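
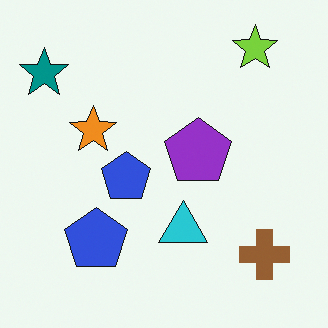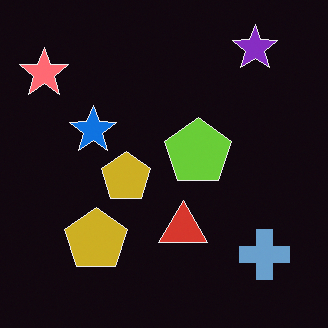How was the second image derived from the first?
It was color-inverted (negative).

The light background has become dark and every shape's color is its complement — a photographic negative.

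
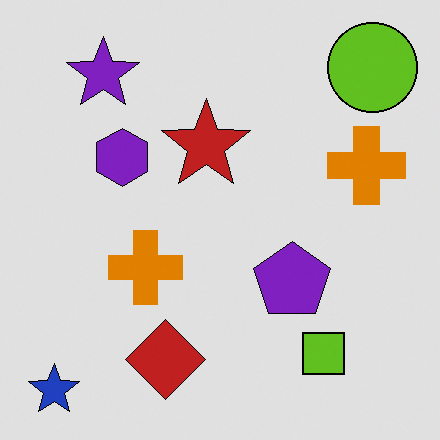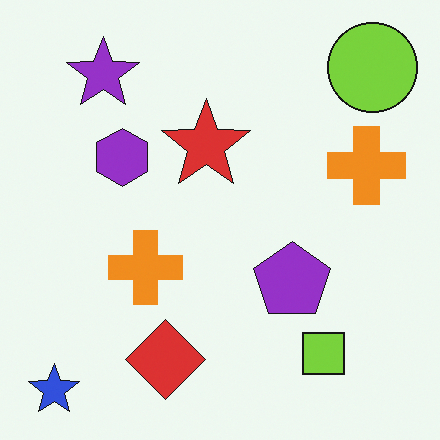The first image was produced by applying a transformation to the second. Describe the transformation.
The first image is the second posterized to a reduced palette.

Each flat color has snapped to a coarser quantized level — most visibly, the near-white background has dropped to a flat grey.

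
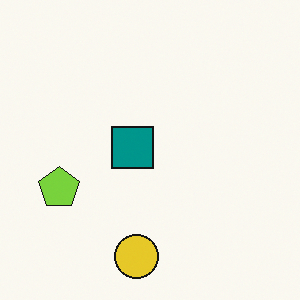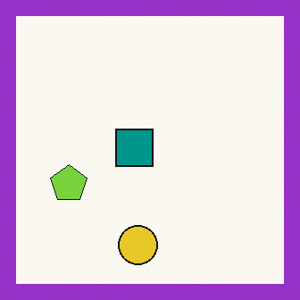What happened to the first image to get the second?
This is the original image framed with a purple border.

A solid purple frame runs around the edge of the second image, with the content slightly shrunk inside it.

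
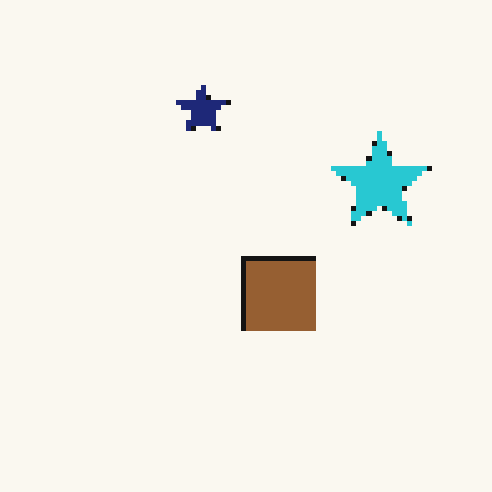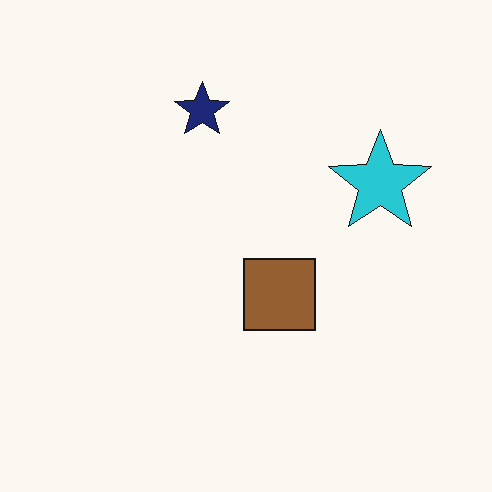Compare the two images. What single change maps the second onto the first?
Mildly pixelated.

Shapes are reduced to large square blocks; fine edges and outlines are lost — a downscale-then-upscale (mosaic) effect.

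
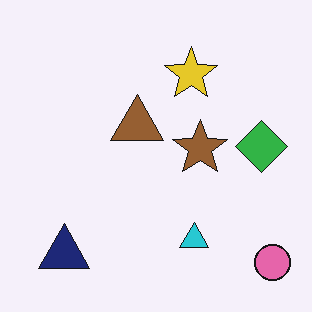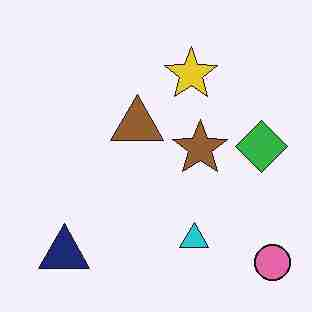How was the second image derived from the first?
The transformation is: heavily JPEG-compressed with obvious blocking artifacts.

Blocky 8×8 compression artifacts appear around shape edges and the flat background shows ringing — characteristic JPEG degradation.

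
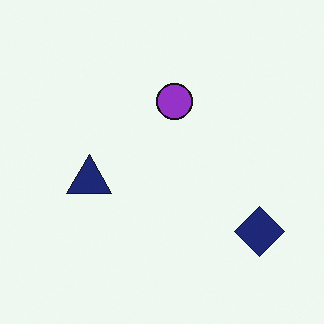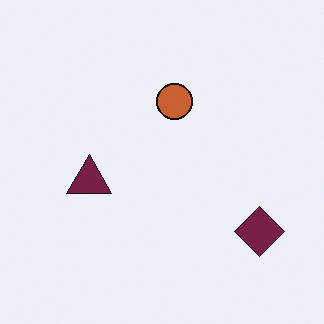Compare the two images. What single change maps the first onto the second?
This is the original image hue-shifted by a moderate amount.

Every shape's color has rotated by the same amount around the hue wheel — a uniform hue shift.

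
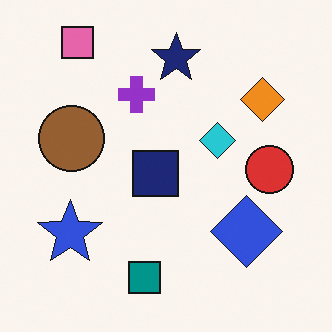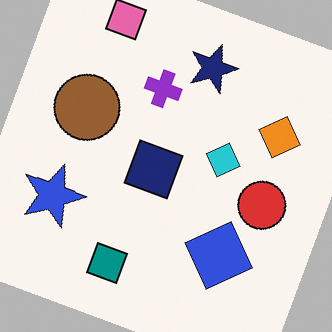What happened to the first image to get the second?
The second image is the first rotated clockwise by a moderate amount.

Every shape is tilted by the same angle and the image corners show triangular fill wedges — a whole-image rotation by a non-right angle.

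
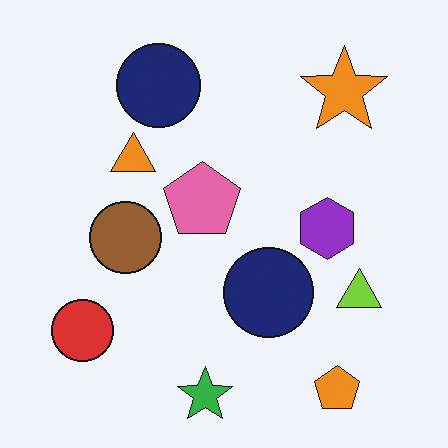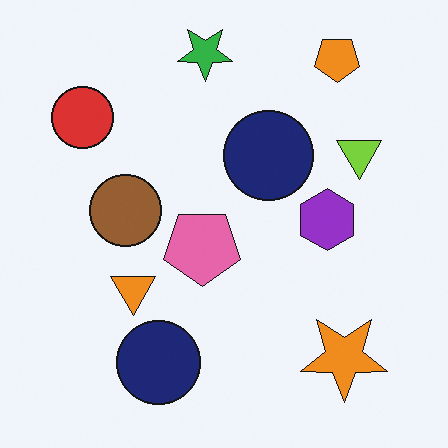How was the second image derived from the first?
The transformation is: flipped vertically (top ↔ bottom).

The green star is in the bottom of the first image and the top of the second — shapes on opposite sides of the horizontal midline have swapped in a mirror flip.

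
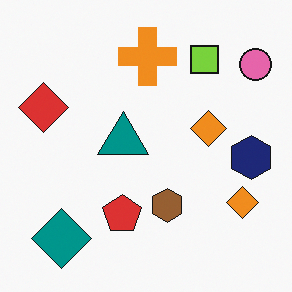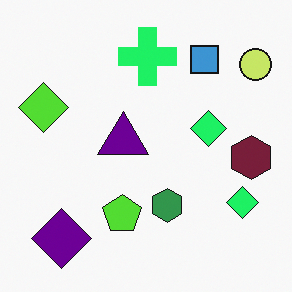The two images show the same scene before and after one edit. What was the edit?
The image was hue-shifted by a moderate amount.

Every shape's color has rotated by the same amount around the hue wheel — a uniform hue shift.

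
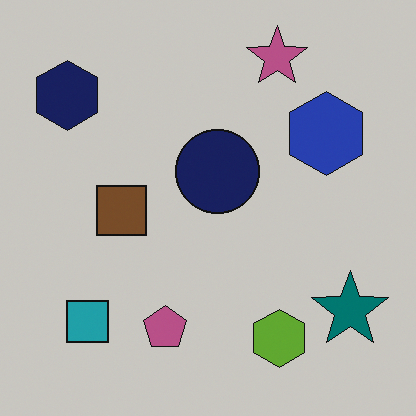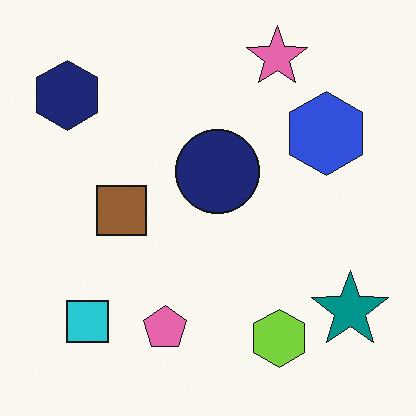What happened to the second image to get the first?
This is the original image darkened a little.

Every pixel — background and shapes alike — is uniformly darkened.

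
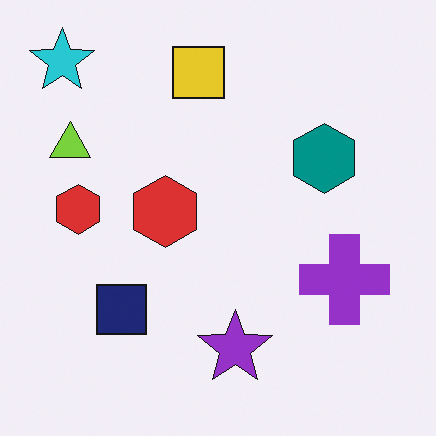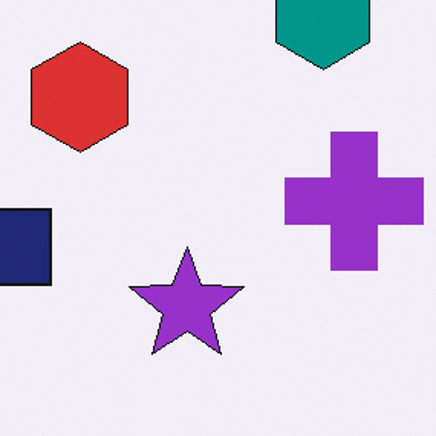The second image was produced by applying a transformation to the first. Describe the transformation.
It was cropped slightly and scaled back up.

The visible shapes are larger and the field of view is narrower; shapes near the original edges may be partly or wholly outside the frame — a crop-and-rescale.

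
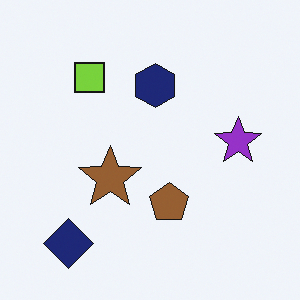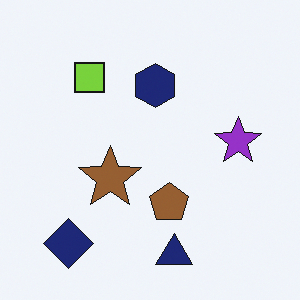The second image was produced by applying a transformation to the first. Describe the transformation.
The image was overlaid with an additional navy triangle.

A navy triangle appears in the second image that is absent from the first.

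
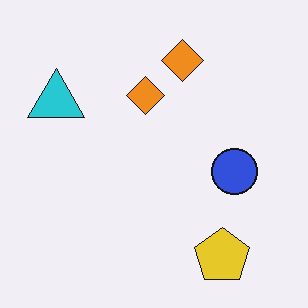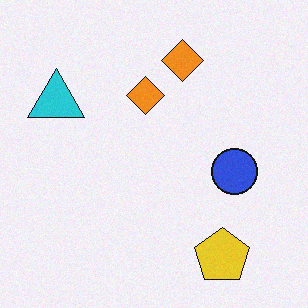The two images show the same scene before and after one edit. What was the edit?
Degraded with light additive noise.

Random speckle covers the whole image, including the flat background.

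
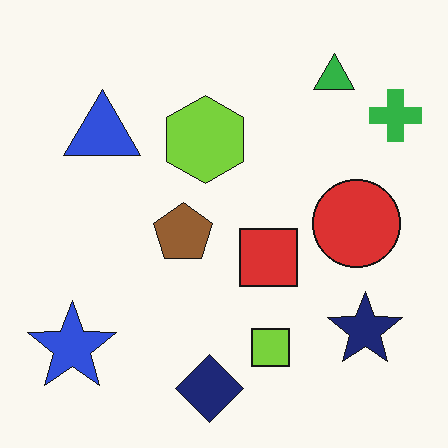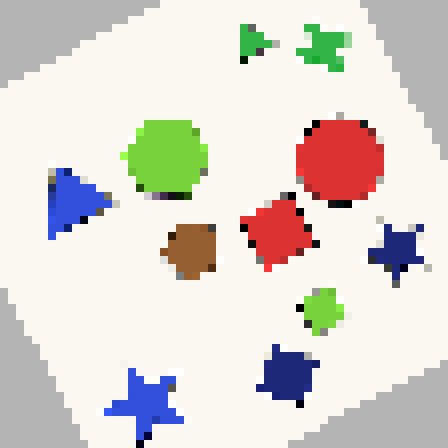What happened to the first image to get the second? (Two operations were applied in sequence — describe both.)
This is the original image rotated counter-clockwise by a clearly visible amount, then pixelated into visible square blocks.

Every shape is tilted by the same angle and the image corners show triangular fill wedges — a whole-image rotation by a non-right angle. Shapes are reduced to large square blocks; fine edges and outlines are lost — a downscale-then-upscale (mosaic) effect.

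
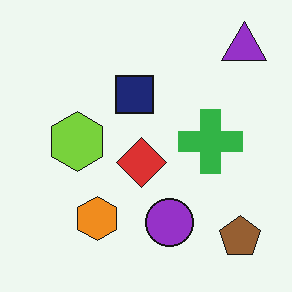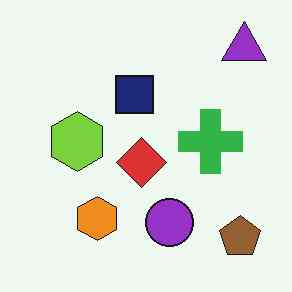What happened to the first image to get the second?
The second image is the first JPEG-compressed with visible artifacts.

Blocky 8×8 compression artifacts appear around shape edges and the flat background shows ringing — characteristic JPEG degradation.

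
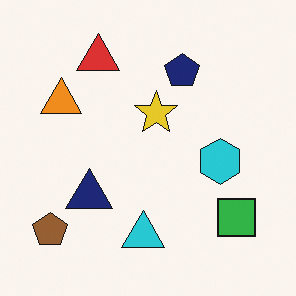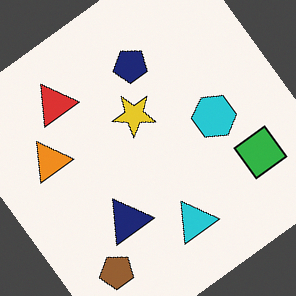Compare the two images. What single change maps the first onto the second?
The second image is the first rotated counter-clockwise by a large amount — several tens of degrees.

Every shape is tilted by the same angle and the image corners show triangular fill wedges — a whole-image rotation by a non-right angle.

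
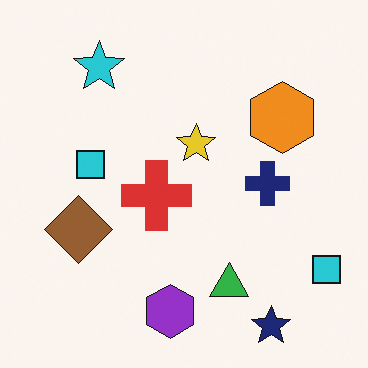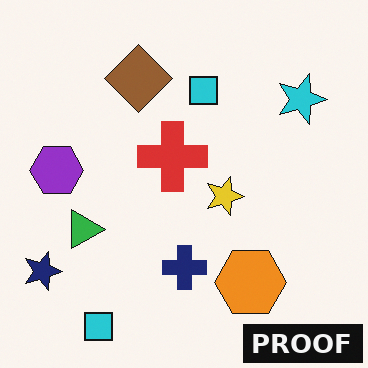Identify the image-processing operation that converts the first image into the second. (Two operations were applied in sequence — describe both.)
The image was rotated 90° clockwise, then watermarked with the text "PROOF" in the lower-right corner.

The navy star sits in the bottom-right of the first image and the bottom-left of the second — consistent with a whole-image 90° clockwise rotation. A dark label reading "PROOF" appears in the lower-right corner.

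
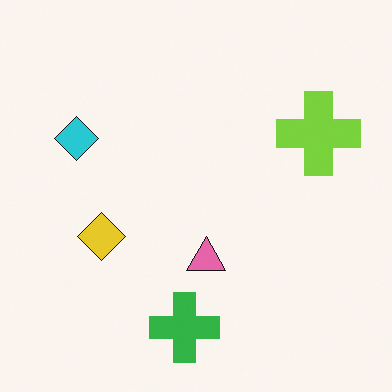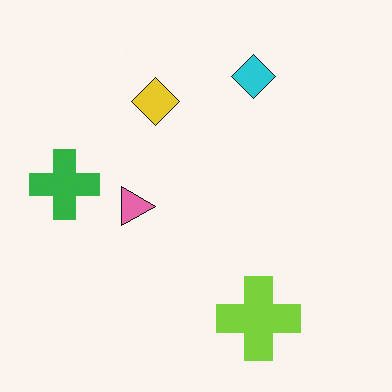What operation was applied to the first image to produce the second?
The image was rotated 90° clockwise.

The lime cross sits in the right of the first image and the bottom of the second — consistent with a whole-image 90° clockwise rotation.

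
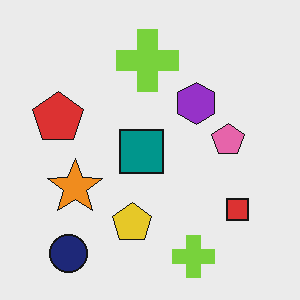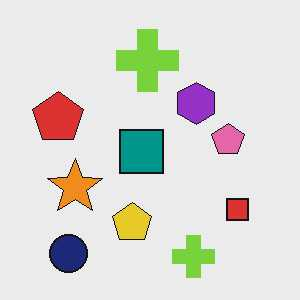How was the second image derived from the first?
The image was JPEG-compressed with visible artifacts.

Blocky 8×8 compression artifacts appear around shape edges and the flat background shows ringing — characteristic JPEG degradation.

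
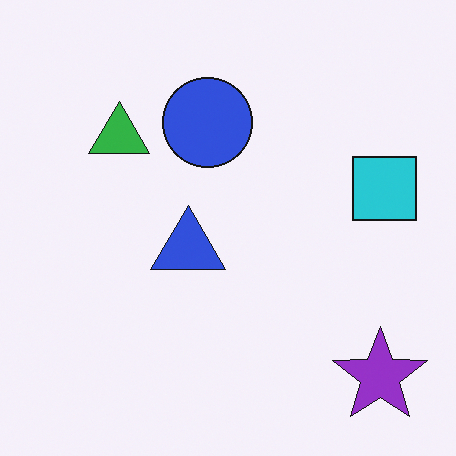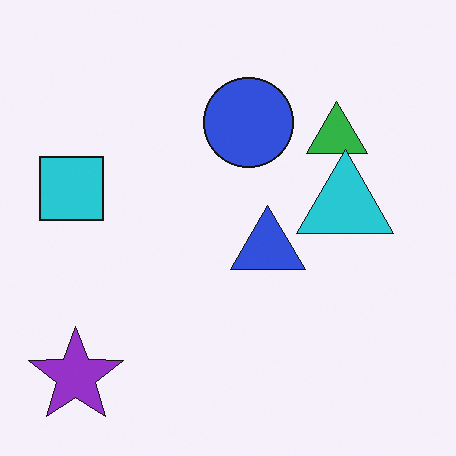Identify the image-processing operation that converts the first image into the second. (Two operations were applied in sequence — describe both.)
Flipped horizontally (left ↔ right), then overlaid with an additional cyan triangle.

The cyan square is in the right of the first image and the left of the second — shapes on opposite sides of the vertical midline have swapped in a mirror flip. A cyan triangle appears in the second image that is absent from the first.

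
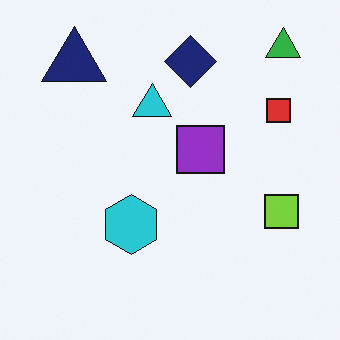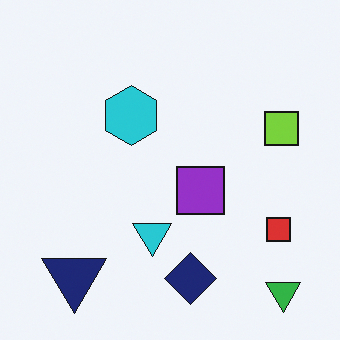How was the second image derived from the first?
The transformation is: flipped vertically (top ↔ bottom).

The green triangle is in the top-right of the first image and the bottom-right of the second — shapes on opposite sides of the horizontal midline have swapped in a mirror flip.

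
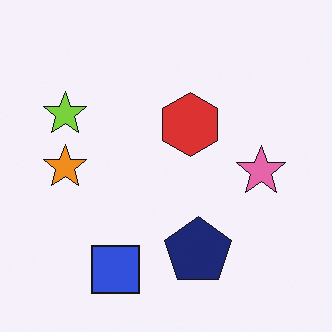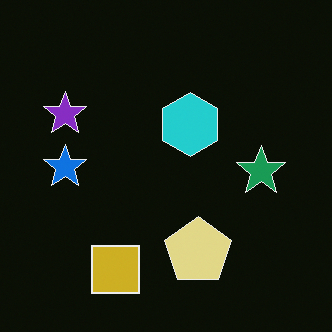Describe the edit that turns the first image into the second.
It was color-inverted (negative).

The light background has become dark and every shape's color is its complement — a photographic negative.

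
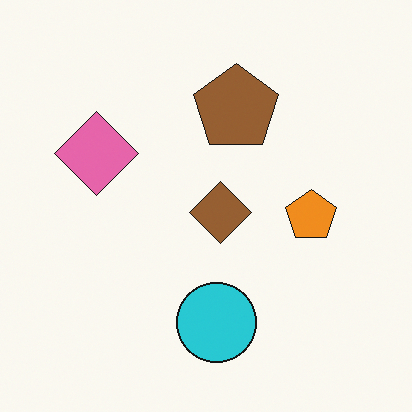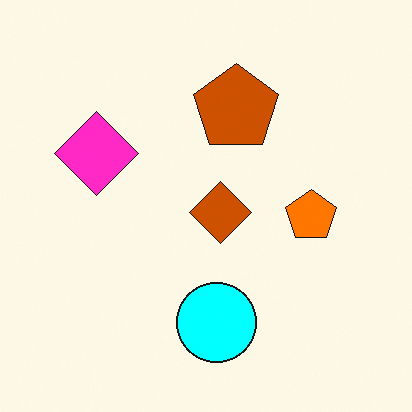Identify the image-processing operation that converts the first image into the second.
This is the original image heavily oversaturated.

All colors are more vivid — a global saturation change.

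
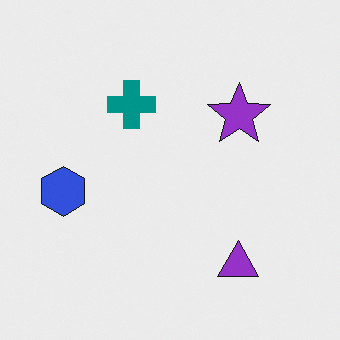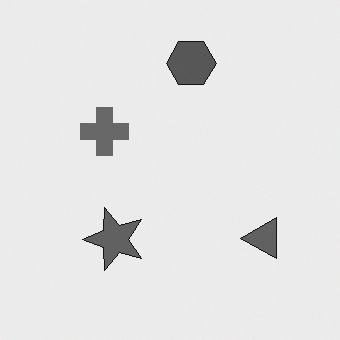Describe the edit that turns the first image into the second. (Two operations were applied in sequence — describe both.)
This is the original image transposed (reflected across the top-left ↔ bottom-right diagonal), then converted to grayscale.

Shapes have swapped their row and column positions — what was in the top-right is now in the bottom-left — a diagonal reflection. All color is removed — every shape is now a shade of grey.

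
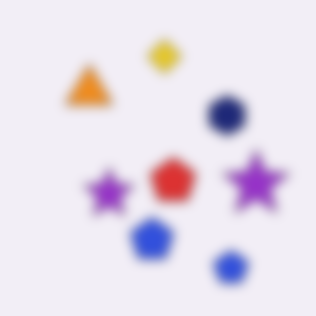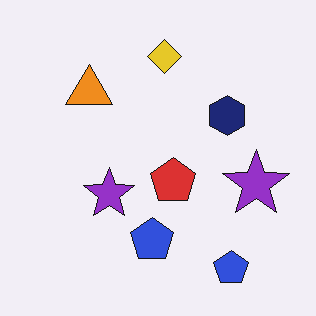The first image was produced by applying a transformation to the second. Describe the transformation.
The transformation is: strongly gaussian-blurred.

Shape edges and outlines are uniformly softened across the whole image.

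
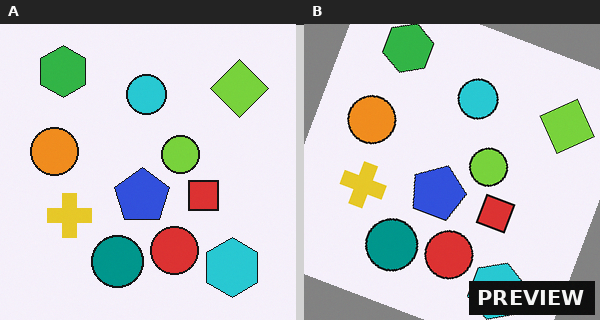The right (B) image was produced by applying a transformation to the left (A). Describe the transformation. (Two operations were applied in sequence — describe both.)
It was rotated clockwise by a moderate amount, then watermarked with the text "PREVIEW" in the lower-right corner.

Every shape is tilted by the same angle and the image corners show triangular fill wedges — a whole-image rotation by a non-right angle. A dark label reading "PREVIEW" appears in the lower-right corner.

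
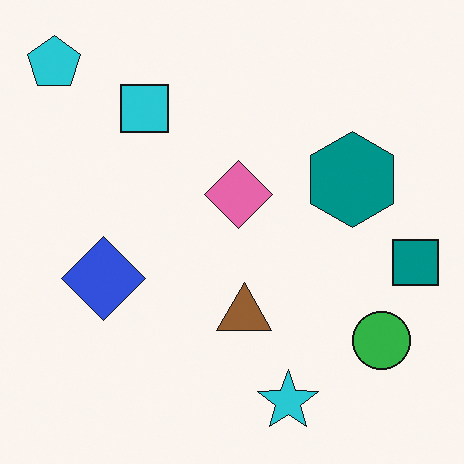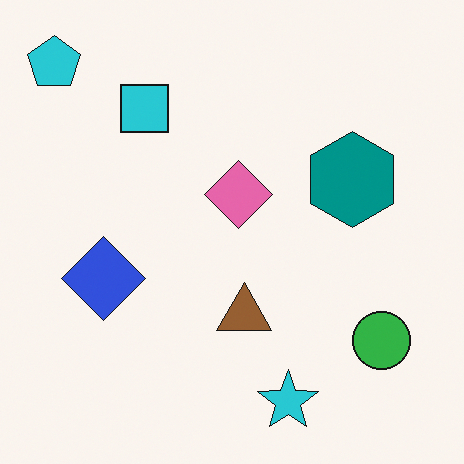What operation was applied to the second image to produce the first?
The transformation is: overlaid with an additional teal square.

A teal square appears in the first image that is absent from the second.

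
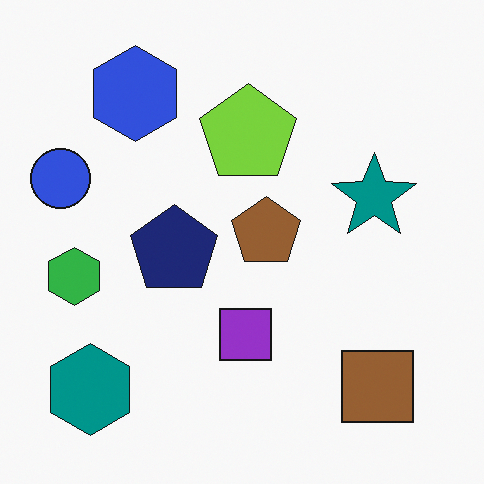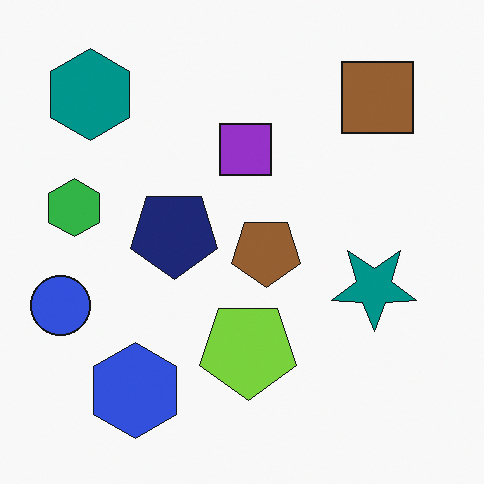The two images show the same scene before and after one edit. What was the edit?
The transformation is: flipped vertically (top ↔ bottom).

The blue hexagon is in the top-left of the first image and the bottom-left of the second — shapes on opposite sides of the horizontal midline have swapped in a mirror flip.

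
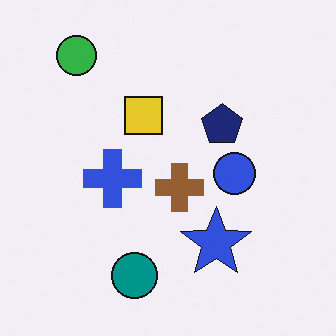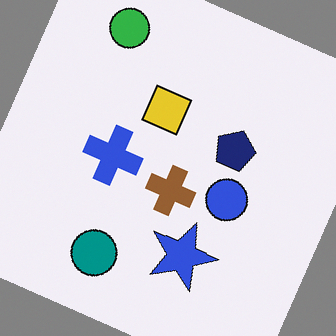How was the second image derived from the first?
The second image is the first rotated clockwise by a clearly visible amount.

Every shape is tilted by the same angle and the image corners show triangular fill wedges — a whole-image rotation by a non-right angle.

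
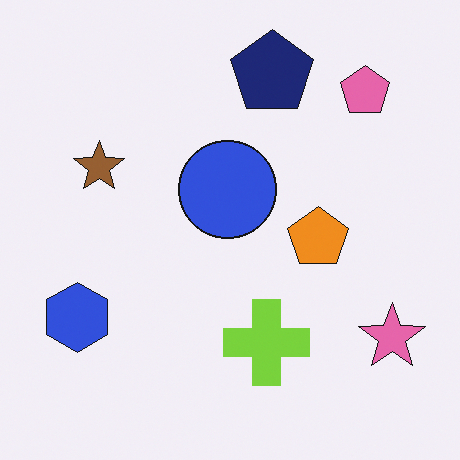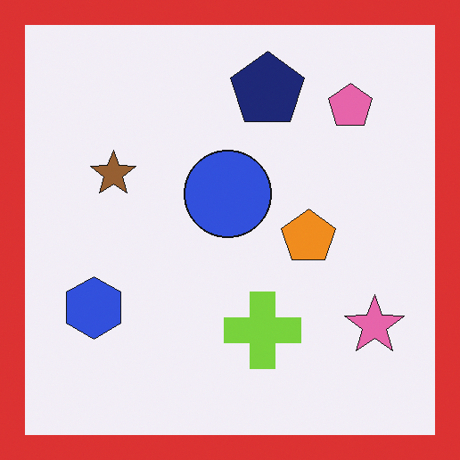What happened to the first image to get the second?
Framed with a red border.

A solid red frame runs around the edge of the second image, with the content slightly shrunk inside it.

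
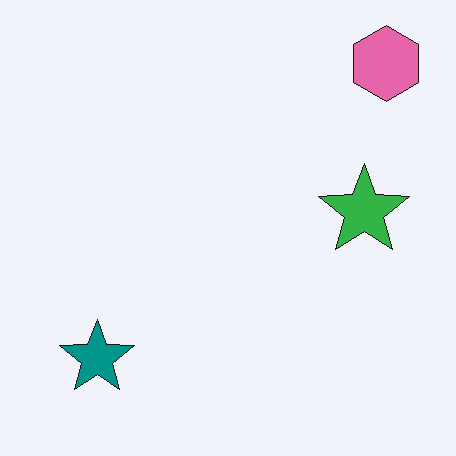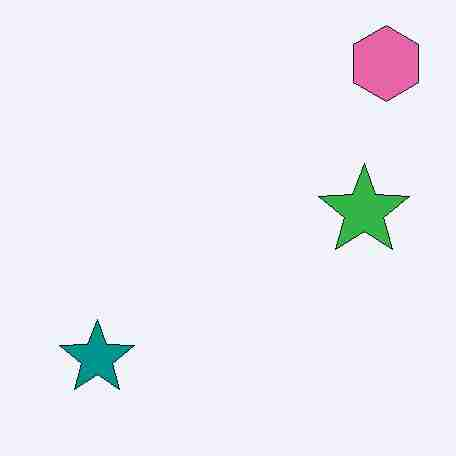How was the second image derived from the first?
The transformation is: heavily JPEG-compressed with obvious blocking artifacts.

Blocky 8×8 compression artifacts appear around shape edges and the flat background shows ringing — characteristic JPEG degradation.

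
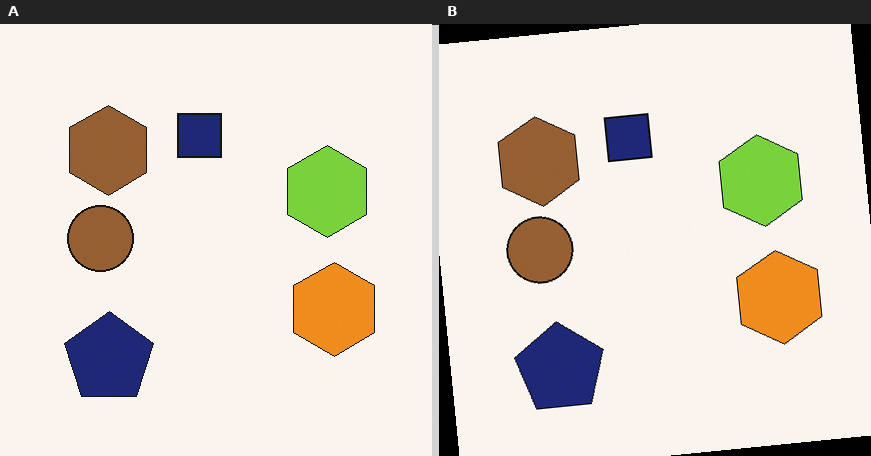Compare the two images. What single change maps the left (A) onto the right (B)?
This is the original image rotated counter-clockwise by a few degrees.

Every shape is tilted by the same angle and the image corners show triangular fill wedges — a whole-image rotation by a non-right angle.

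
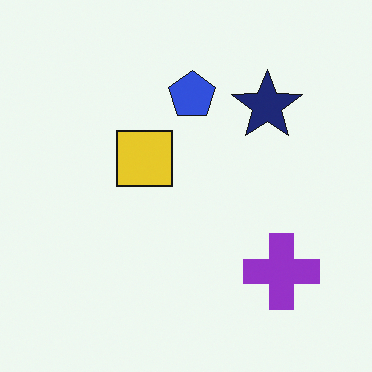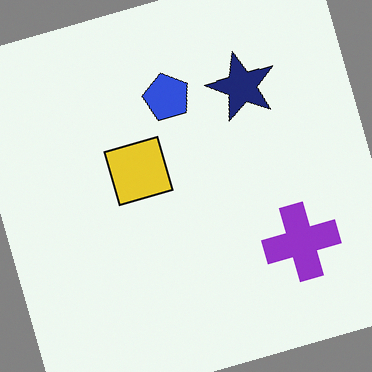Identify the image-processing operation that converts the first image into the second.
The transformation is: rotated counter-clockwise by a moderate amount.

Every shape is tilted by the same angle and the image corners show triangular fill wedges — a whole-image rotation by a non-right angle.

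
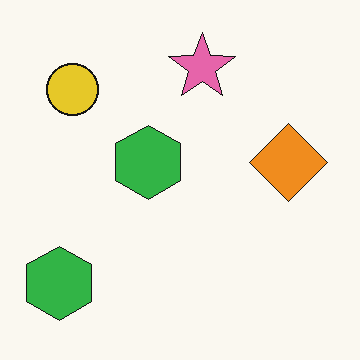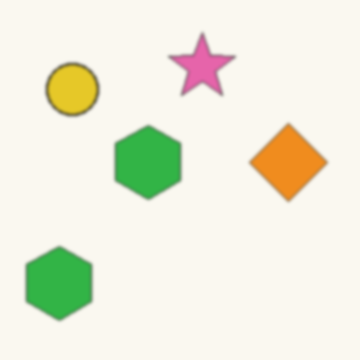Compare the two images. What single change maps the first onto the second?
The transformation is: given a subtle gaussian blur.

Shape edges and outlines are uniformly softened across the whole image.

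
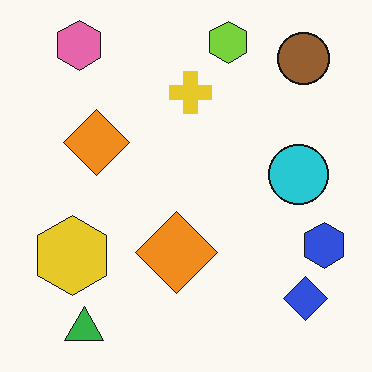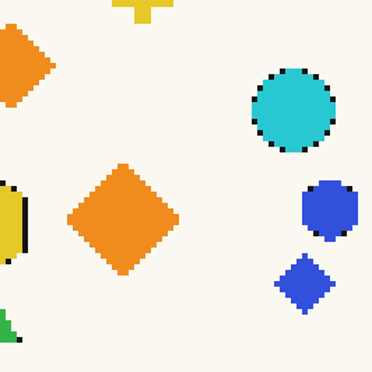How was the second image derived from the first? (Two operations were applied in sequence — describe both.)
The second image is the first mildly pixelated, then cropped slightly and scaled back up.

Shapes are reduced to large square blocks; fine edges and outlines are lost — a downscale-then-upscale (mosaic) effect. The visible shapes are larger and the field of view is narrower; shapes near the original edges may be partly or wholly outside the frame — a crop-and-rescale.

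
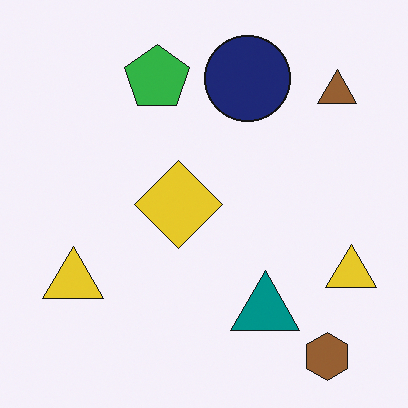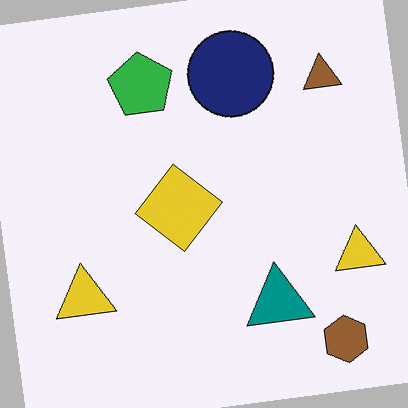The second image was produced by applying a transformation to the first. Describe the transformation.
The transformation is: rotated counter-clockwise by a few degrees.

Every shape is tilted by the same angle and the image corners show triangular fill wedges — a whole-image rotation by a non-right angle.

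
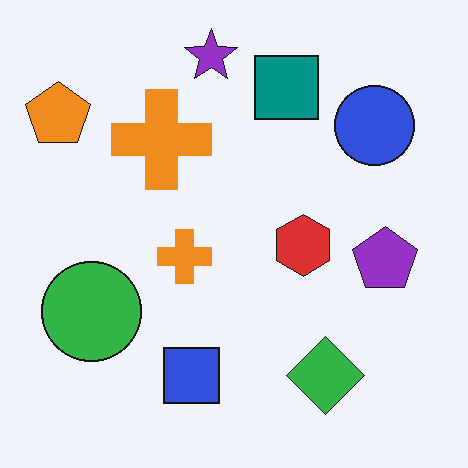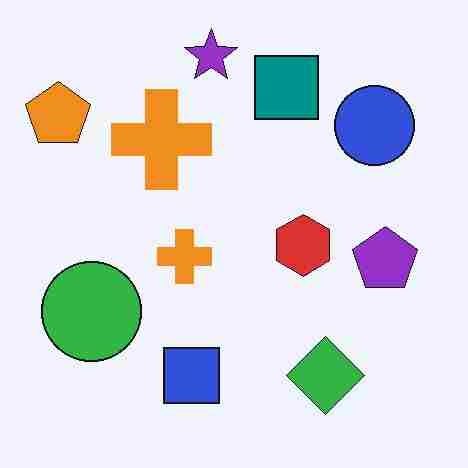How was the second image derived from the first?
The image was heavily JPEG-compressed with obvious blocking artifacts.

Blocky 8×8 compression artifacts appear around shape edges and the flat background shows ringing — characteristic JPEG degradation.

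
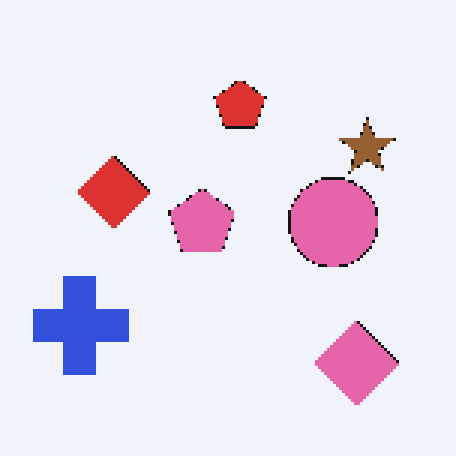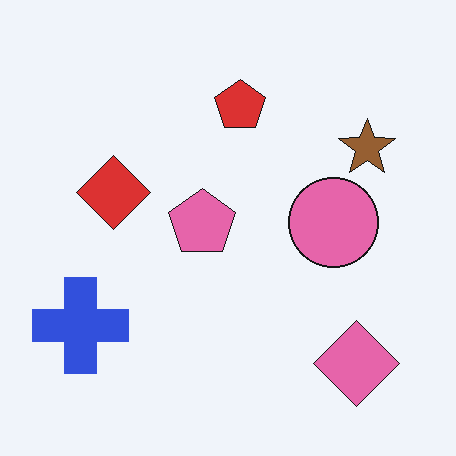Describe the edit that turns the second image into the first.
The transformation is: mildly pixelated.

Shapes are reduced to large square blocks; fine edges and outlines are lost — a downscale-then-upscale (mosaic) effect.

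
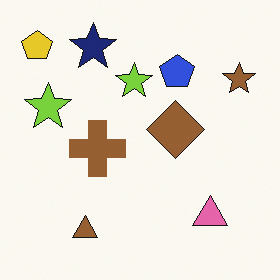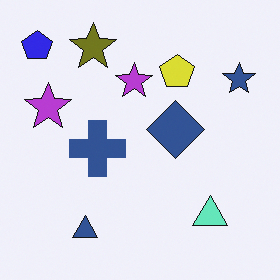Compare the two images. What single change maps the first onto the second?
The transformation is: hue-shifted through roughly half the color wheel.

Every shape's color has rotated by the same amount around the hue wheel — a uniform hue shift.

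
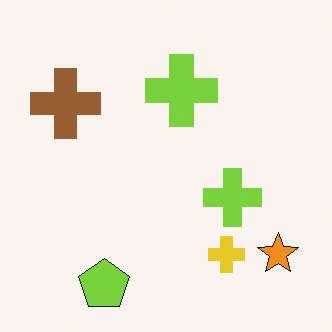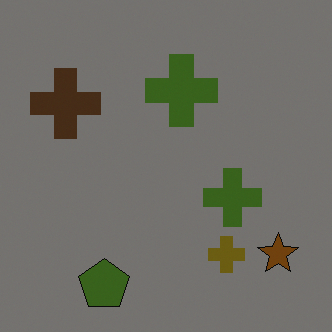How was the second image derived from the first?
The transformation is: darkened a lot.

Every pixel — background and shapes alike — is uniformly darkened.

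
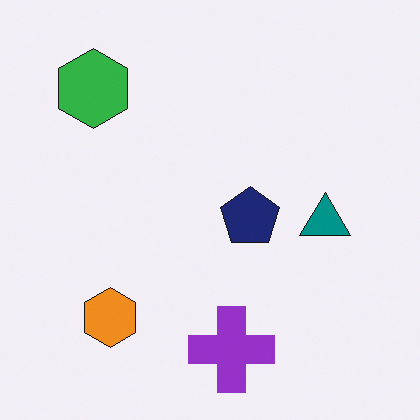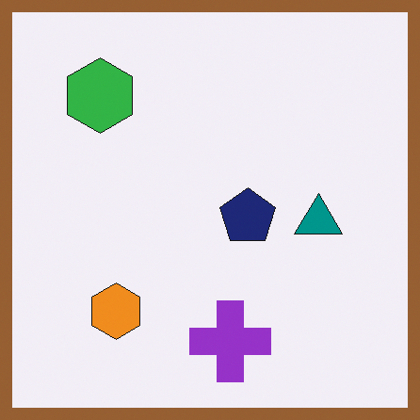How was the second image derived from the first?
The transformation is: framed with a brown border.

A solid brown frame runs around the edge of the second image, with the content slightly shrunk inside it.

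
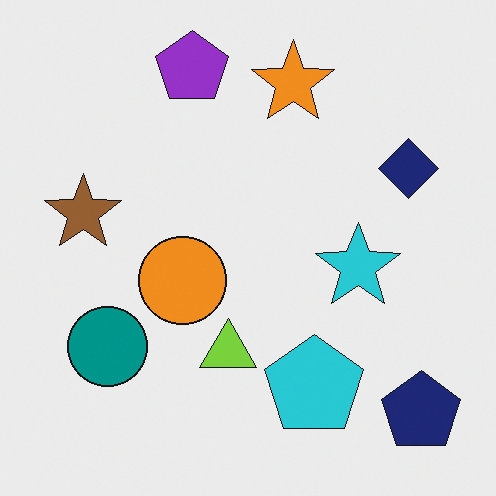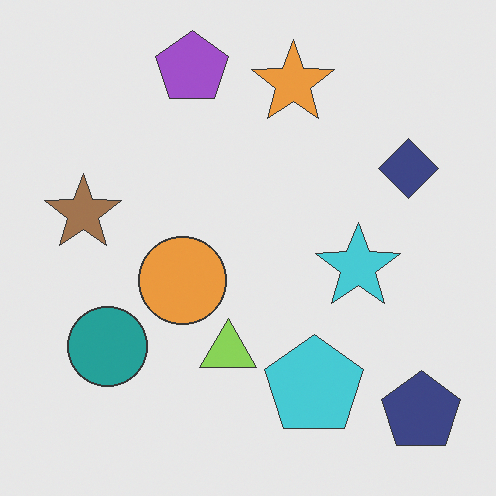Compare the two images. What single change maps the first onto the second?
The second image is the first given slightly reduced contrast.

Tones are pushed toward mid-grey across the whole image — a global contrast change.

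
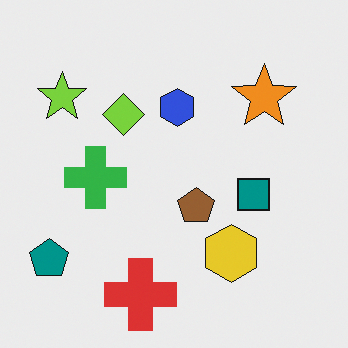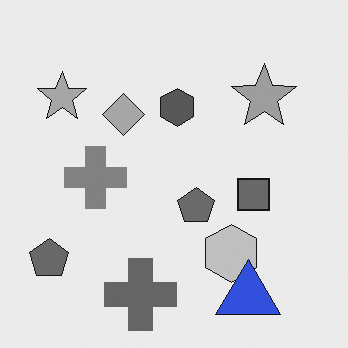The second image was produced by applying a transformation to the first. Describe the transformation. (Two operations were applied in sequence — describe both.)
The transformation is: converted to grayscale, then overlaid with an additional blue triangle.

All color is removed — every shape is now a shade of grey. A blue triangle appears in the second image that is absent from the first.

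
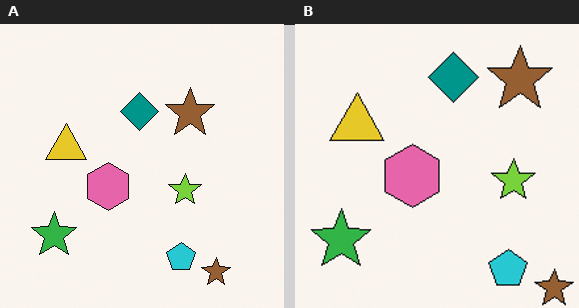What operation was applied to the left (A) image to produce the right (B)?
The image was cropped slightly and scaled back up.

The visible shapes are larger and the field of view is narrower; shapes near the original edges may be partly or wholly outside the frame — a crop-and-rescale.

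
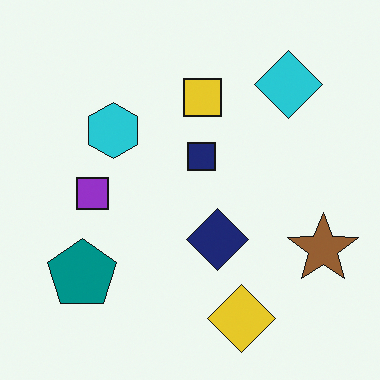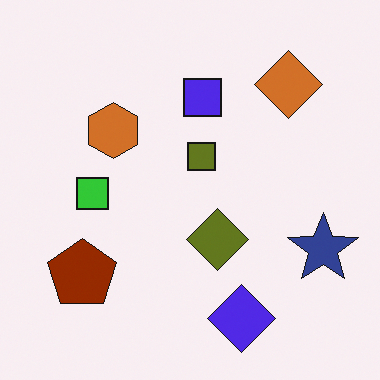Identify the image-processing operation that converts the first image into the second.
It was hue-shifted by a large amount.

Every shape's color has rotated by the same amount around the hue wheel — a uniform hue shift.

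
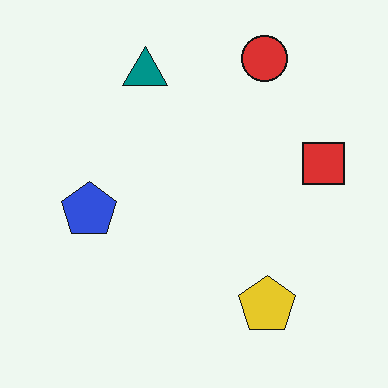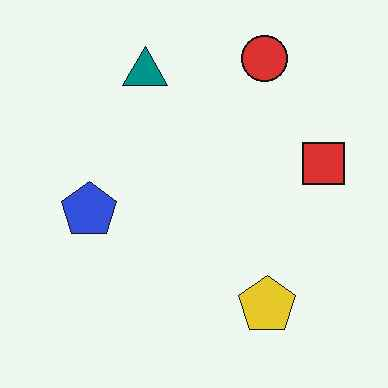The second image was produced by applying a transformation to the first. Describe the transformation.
This is the original image JPEG-compressed with visible artifacts.

Blocky 8×8 compression artifacts appear around shape edges and the flat background shows ringing — characteristic JPEG degradation.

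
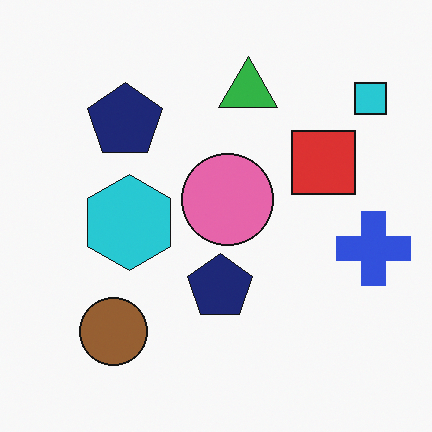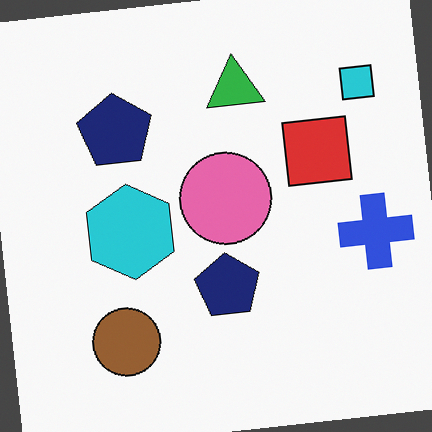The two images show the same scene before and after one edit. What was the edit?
This is the original image rotated counter-clockwise by a small amount.

Every shape is tilted by the same angle and the image corners show triangular fill wedges — a whole-image rotation by a non-right angle.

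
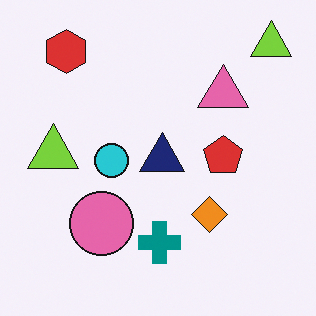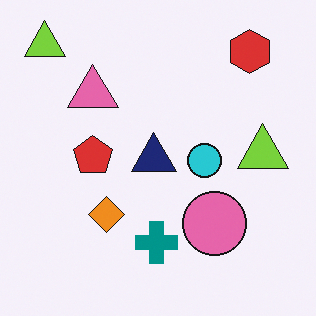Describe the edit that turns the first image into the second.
It was flipped horizontally (left ↔ right).

The red hexagon is in the top-left of the first image and the top-right of the second — shapes on opposite sides of the vertical midline have swapped in a mirror flip.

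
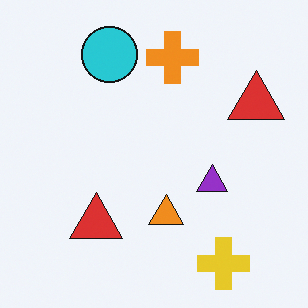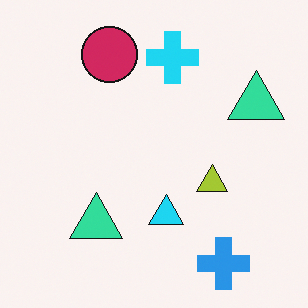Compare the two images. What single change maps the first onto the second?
Hue-shifted by a large amount.

Every shape's color has rotated by the same amount around the hue wheel — a uniform hue shift.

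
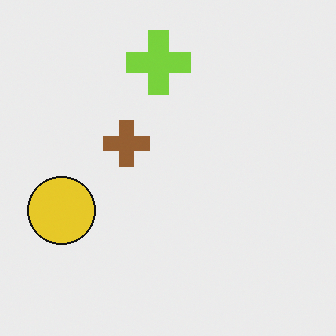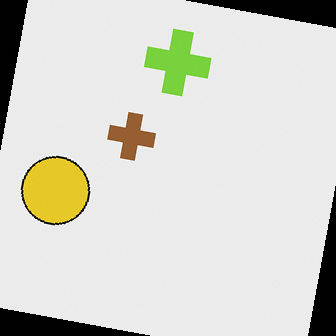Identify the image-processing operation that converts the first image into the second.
This is the original image rotated clockwise by a slight angle.

Every shape is tilted by the same angle and the image corners show triangular fill wedges — a whole-image rotation by a non-right angle.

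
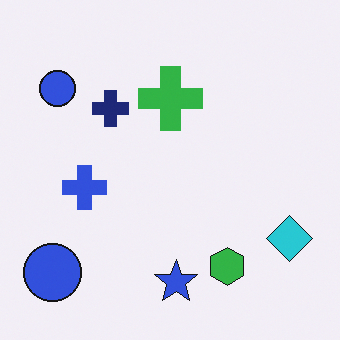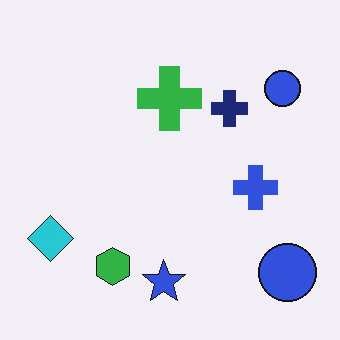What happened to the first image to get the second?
It was flipped horizontally (left ↔ right).

The cyan diamond is in the bottom-right of the first image and the bottom-left of the second — shapes on opposite sides of the vertical midline have swapped in a mirror flip.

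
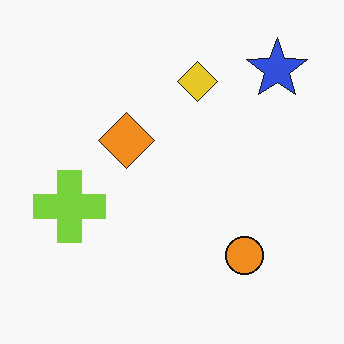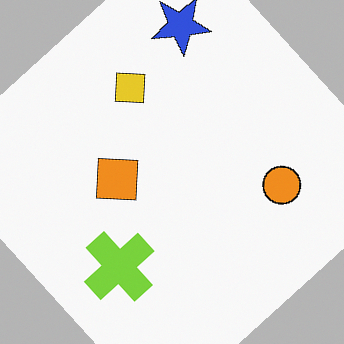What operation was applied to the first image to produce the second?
It was rotated counter-clockwise by a large amount — several tens of degrees.

Every shape is tilted by the same angle and the image corners show triangular fill wedges — a whole-image rotation by a non-right angle.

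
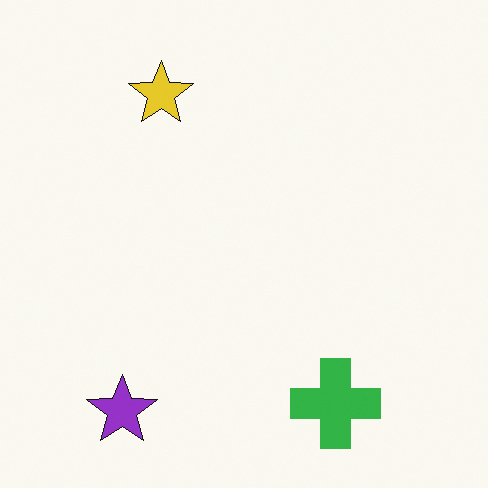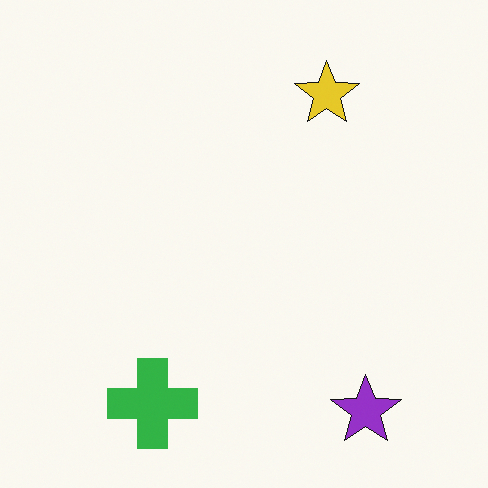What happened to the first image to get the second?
Flipped horizontally (left ↔ right).

The purple star is in the bottom-left of the first image and the bottom-right of the second — shapes on opposite sides of the vertical midline have swapped in a mirror flip.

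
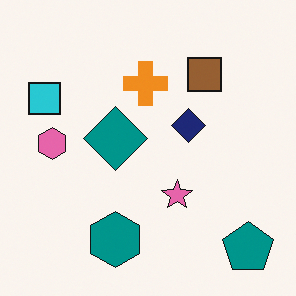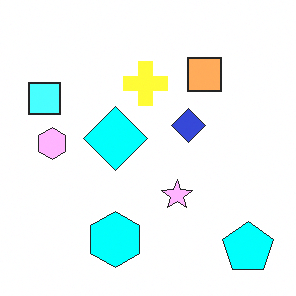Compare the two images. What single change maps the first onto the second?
It was brightened a lot.

Every pixel — background and shapes alike — is uniformly brightened.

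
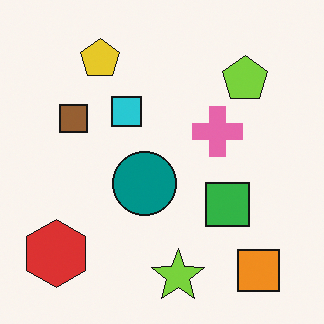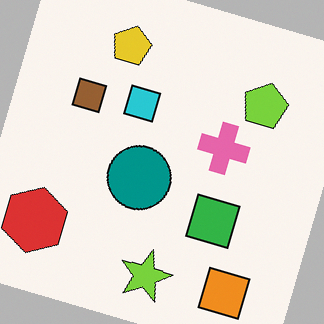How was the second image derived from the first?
The image was rotated clockwise by a moderate amount.

Every shape is tilted by the same angle and the image corners show triangular fill wedges — a whole-image rotation by a non-right angle.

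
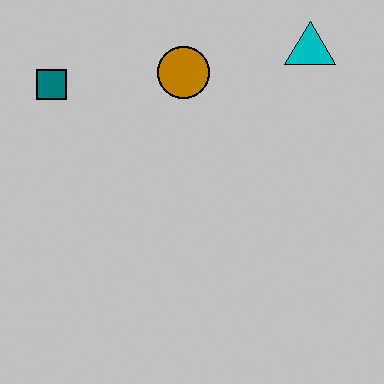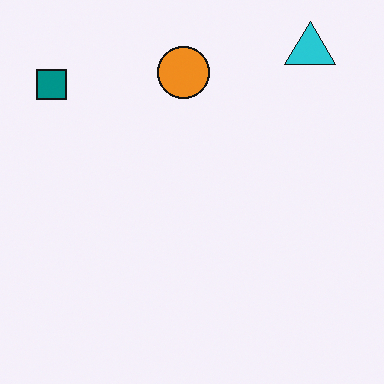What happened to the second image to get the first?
This is the original image heavily posterized to just a handful of flat colors.

Each flat color has snapped to a coarser quantized level — most visibly, the near-white background has dropped to a flat grey.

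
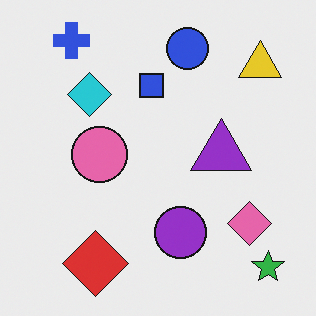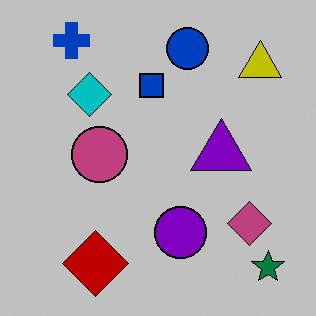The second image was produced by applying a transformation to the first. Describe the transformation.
Aggressively posterized.

Each flat color has snapped to a coarser quantized level — most visibly, the near-white background has dropped to a flat grey.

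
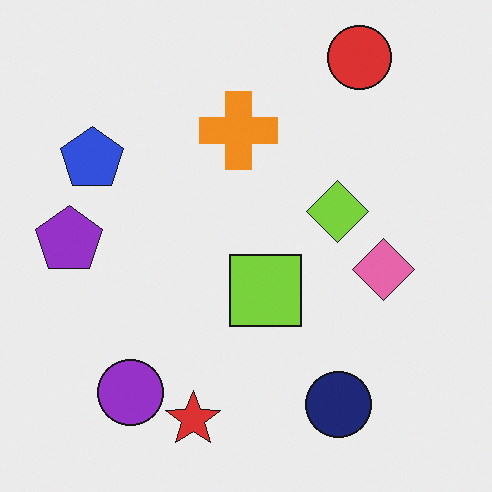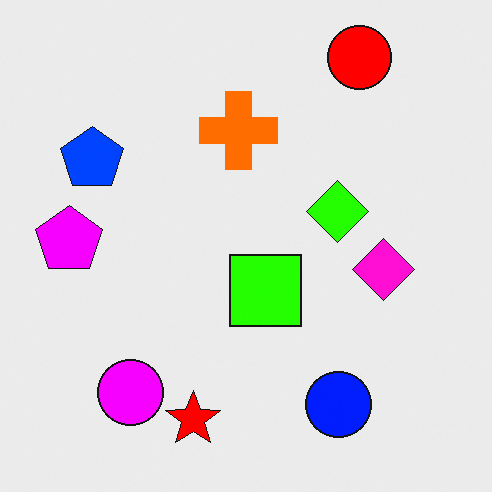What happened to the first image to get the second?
The transformation is: made much more vivid (saturation change).

All colors are more vivid — a global saturation change.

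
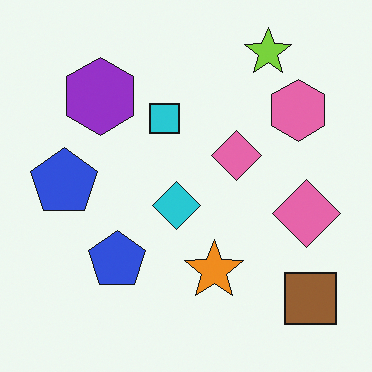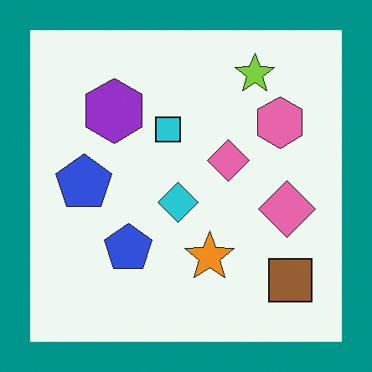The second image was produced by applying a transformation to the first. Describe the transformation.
The transformation is: framed with a teal border.

A solid teal frame runs around the edge of the second image, with the content slightly shrunk inside it.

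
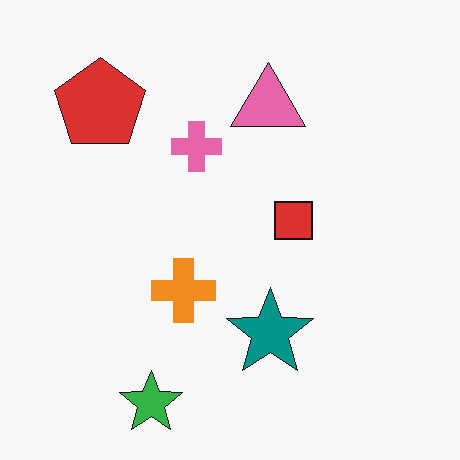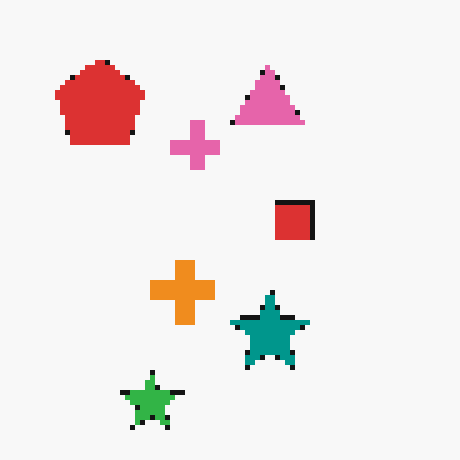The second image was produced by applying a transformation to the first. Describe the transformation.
The transformation is: lightly pixelated (a mild mosaic effect).

Shapes are reduced to large square blocks; fine edges and outlines are lost — a downscale-then-upscale (mosaic) effect.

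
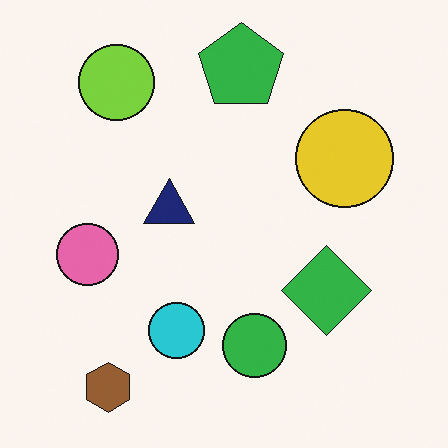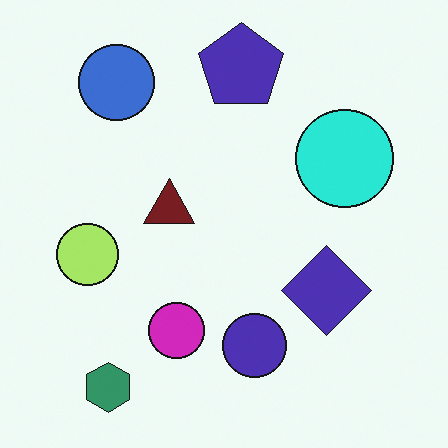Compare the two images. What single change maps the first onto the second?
Hue-shifted through roughly a third of the color wheel.

Every shape's color has rotated by the same amount around the hue wheel — a uniform hue shift.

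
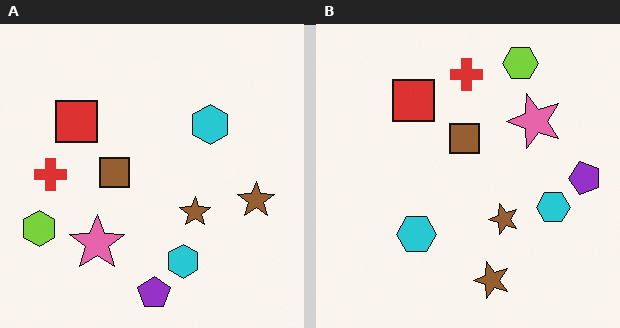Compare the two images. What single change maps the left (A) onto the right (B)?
The transformation is: transposed (reflected across the top-left ↔ bottom-right diagonal).

Shapes have swapped their row and column positions — what was in the top-right is now in the bottom-left — a diagonal reflection.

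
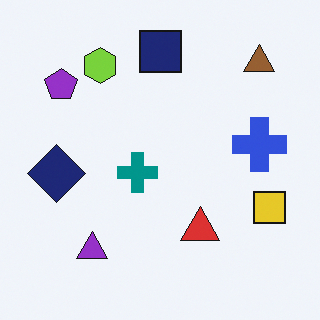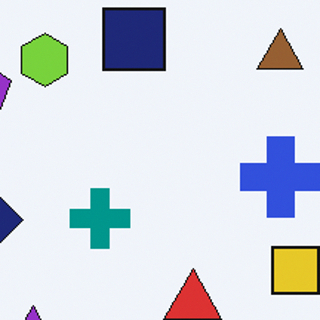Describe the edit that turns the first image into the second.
This is the original image cropped slightly and scaled back up.

The visible shapes are larger and the field of view is narrower; shapes near the original edges may be partly or wholly outside the frame — a crop-and-rescale.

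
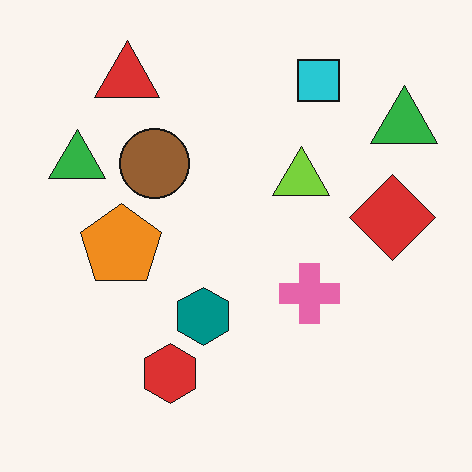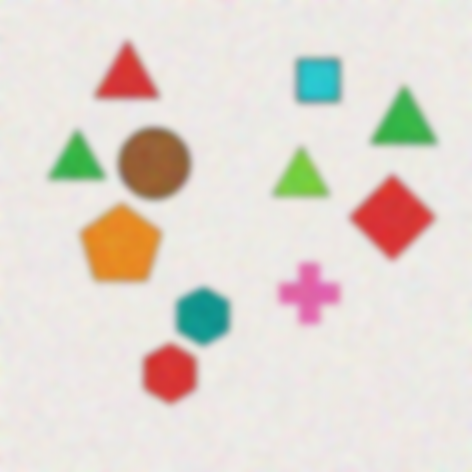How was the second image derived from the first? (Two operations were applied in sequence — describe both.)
The second image is the first degraded with a thick layer of grain, then noticeably gaussian-blurred.

Random speckle covers the whole image, including the flat background. Shape edges and outlines are uniformly softened across the whole image.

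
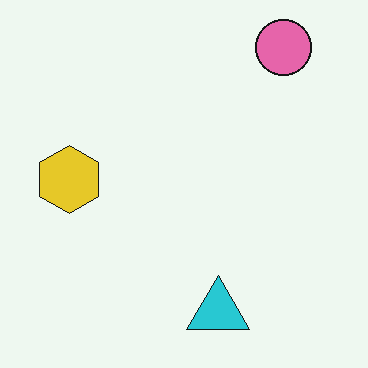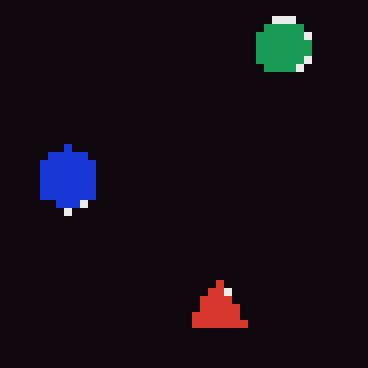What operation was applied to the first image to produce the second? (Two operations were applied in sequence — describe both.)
The second image is the first moderately pixelated, then color-inverted (negative).

Shapes are reduced to large square blocks; fine edges and outlines are lost — a downscale-then-upscale (mosaic) effect. The light background has become dark and every shape's color is its complement — a photographic negative.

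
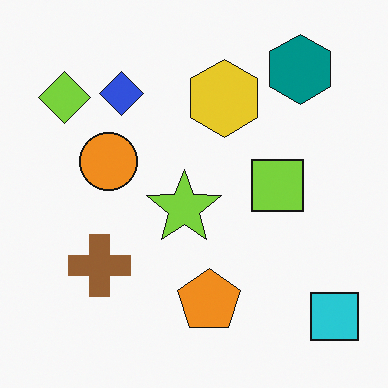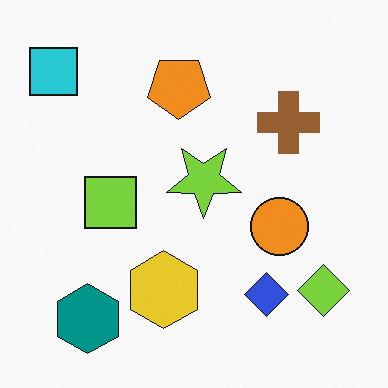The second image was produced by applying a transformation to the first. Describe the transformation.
The transformation is: rotated 180°.

The cyan square sits in the bottom-right of the first image and the top-left of the second — consistent with a whole-image 180° rotation.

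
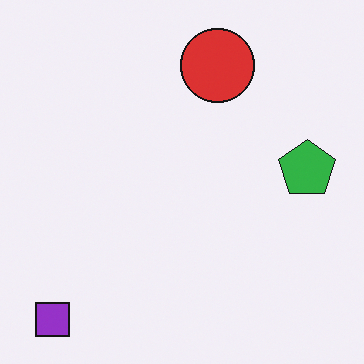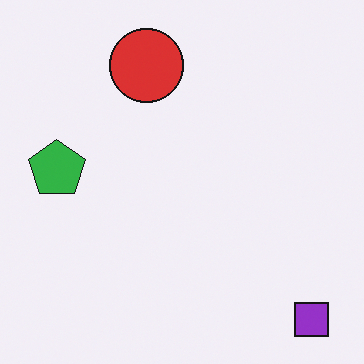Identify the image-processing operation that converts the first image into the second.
Flipped horizontally (left ↔ right).

The purple square is in the bottom-left of the first image and the bottom-right of the second — shapes on opposite sides of the vertical midline have swapped in a mirror flip.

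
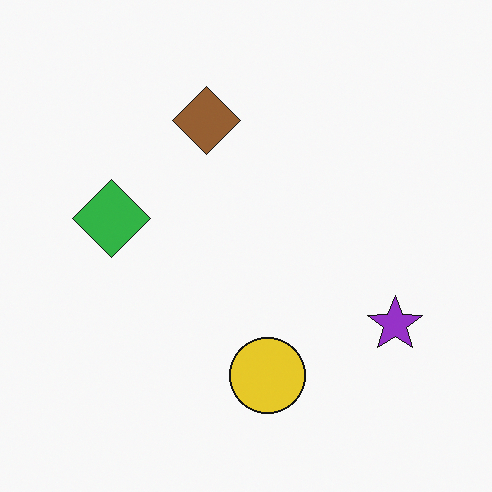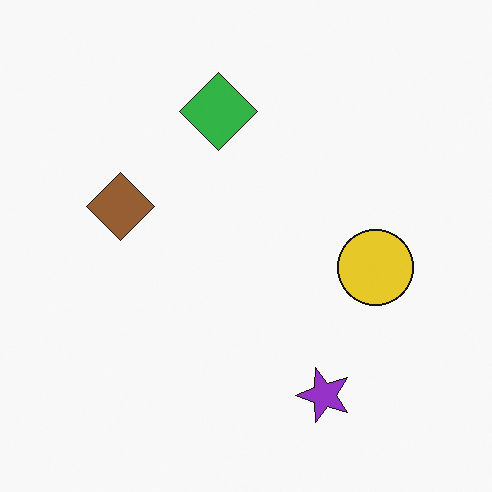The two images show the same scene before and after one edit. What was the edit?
The second image is the first transposed (reflected across the top-left ↔ bottom-right diagonal).

Shapes have swapped their row and column positions — what was in the top-right is now in the bottom-left — a diagonal reflection.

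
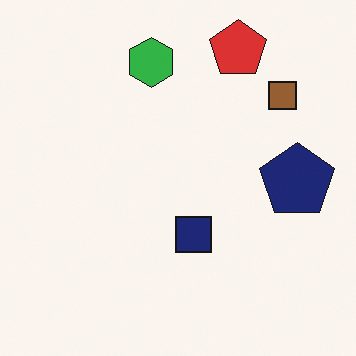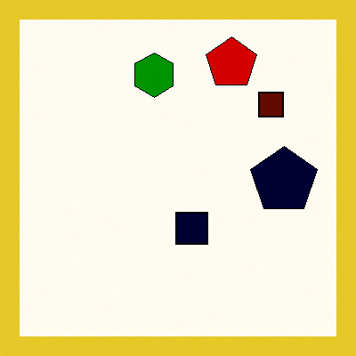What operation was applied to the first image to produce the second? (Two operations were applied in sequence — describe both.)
It was given much higher contrast, then framed with a yellow border.

Tones are pushed away from mid-grey across the whole image — a global contrast change. A solid yellow frame runs around the edge of the second image, with the content slightly shrunk inside it.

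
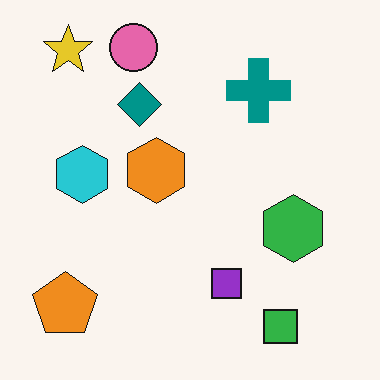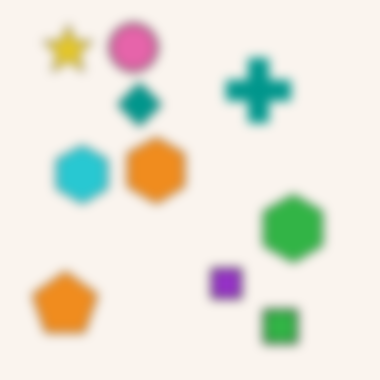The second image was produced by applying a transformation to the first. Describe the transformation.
The second image is the first heavily blurred.

Shape edges and outlines are uniformly softened across the whole image.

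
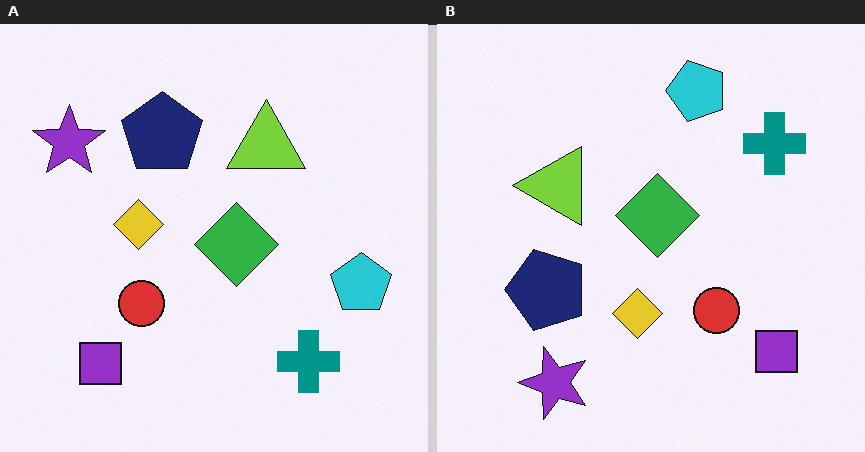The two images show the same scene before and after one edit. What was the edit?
The right (B) image is the left (A) rotated 90° counter-clockwise.

The purple star sits in the top-left of the left (A) image and the bottom-left of the right (B) — consistent with a whole-image 90° counter-clockwise rotation.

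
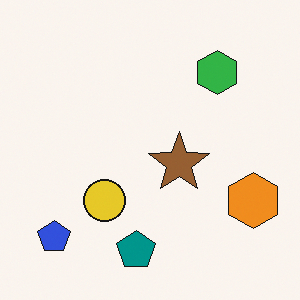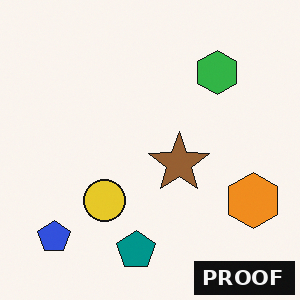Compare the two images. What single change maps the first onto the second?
This is the original image watermarked with the text "PROOF" in the lower-right corner.

A dark label reading "PROOF" appears in the lower-right corner.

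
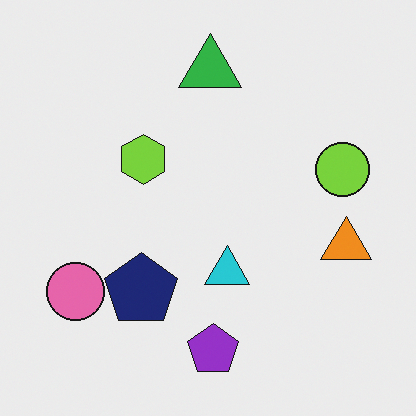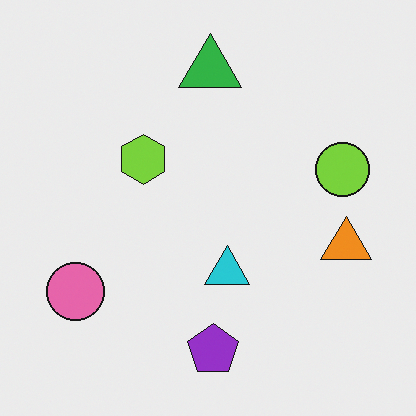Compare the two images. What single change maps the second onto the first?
The image was overlaid with an additional navy pentagon.

A navy pentagon appears in the first image that is absent from the second.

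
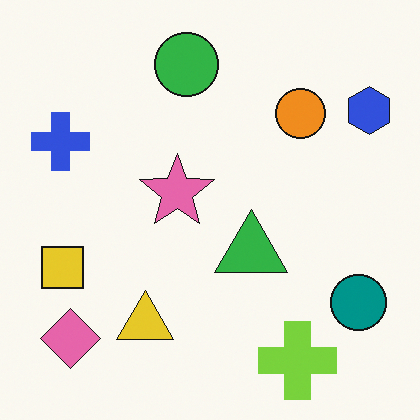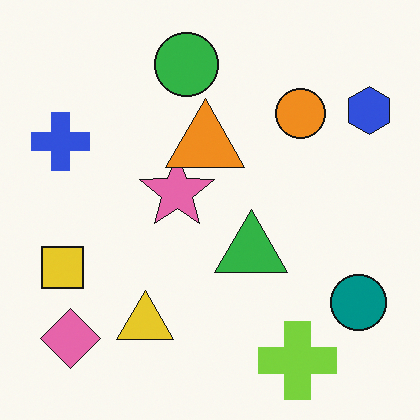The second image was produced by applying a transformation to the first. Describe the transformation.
The second image is the first overlaid with an additional orange triangle.

An orange triangle appears in the second image that is absent from the first.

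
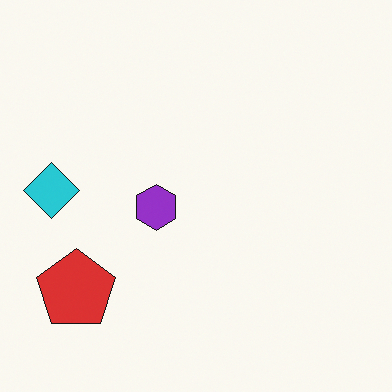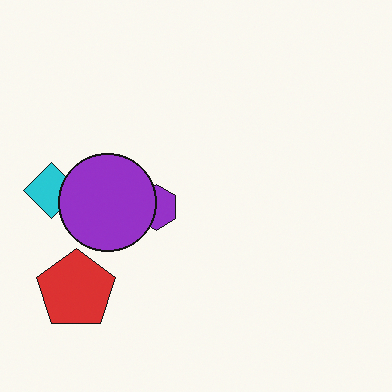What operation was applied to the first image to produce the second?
The second image is the first overlaid with an additional purple circle.

A purple circle appears in the second image that is absent from the first.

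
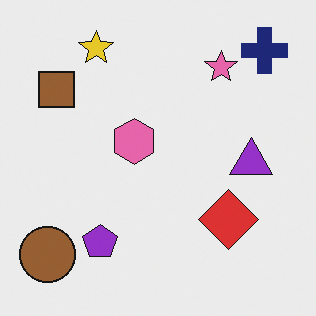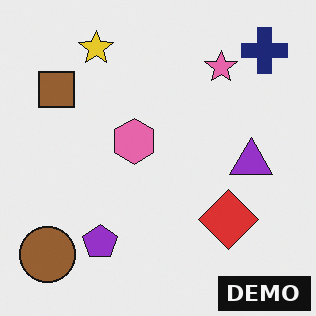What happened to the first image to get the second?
The image was watermarked with the text "DEMO" in the lower-right corner.

A dark label reading "DEMO" appears in the lower-right corner.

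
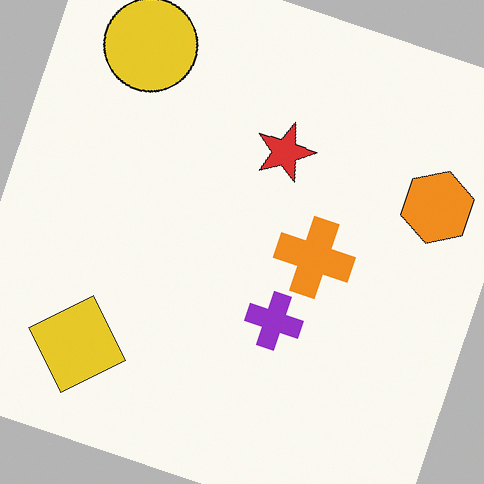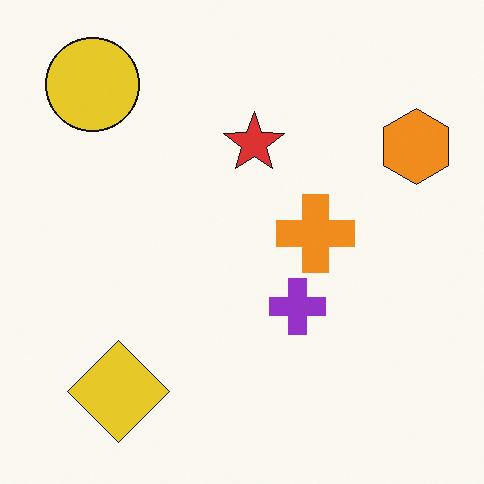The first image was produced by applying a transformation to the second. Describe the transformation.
The image was rotated clockwise by a clearly visible amount.

Every shape is tilted by the same angle and the image corners show triangular fill wedges — a whole-image rotation by a non-right angle.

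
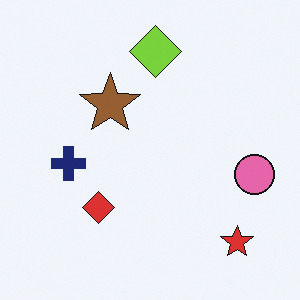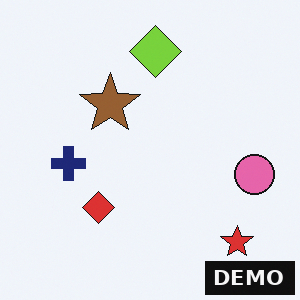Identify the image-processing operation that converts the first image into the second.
It was watermarked with the text "DEMO" in the lower-right corner.

A dark label reading "DEMO" appears in the lower-right corner.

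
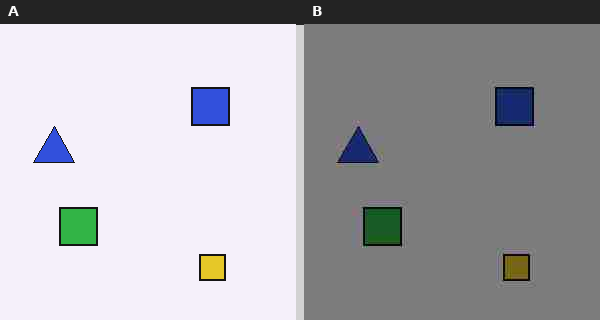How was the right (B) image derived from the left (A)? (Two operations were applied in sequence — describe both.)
Substantially darkened, then degraded with heavy JPEG compression.

Every pixel — background and shapes alike — is uniformly darkened. Blocky 8×8 compression artifacts appear around shape edges and the flat background shows ringing — characteristic JPEG degradation.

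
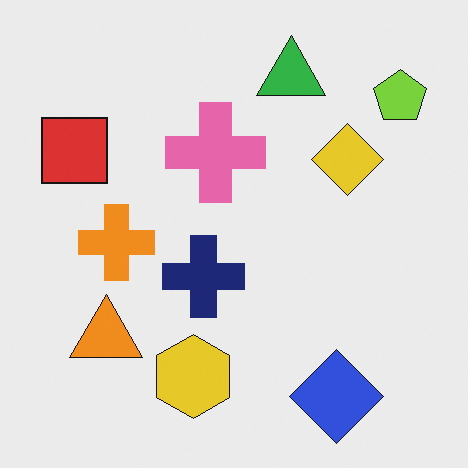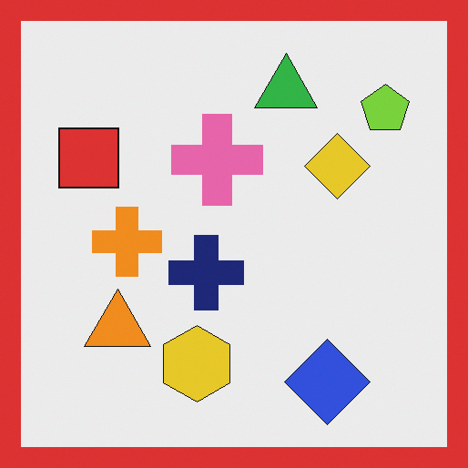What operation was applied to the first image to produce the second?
The transformation is: framed with a red border.

A solid red frame runs around the edge of the second image, with the content slightly shrunk inside it.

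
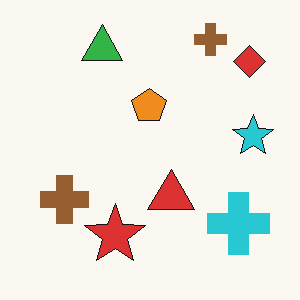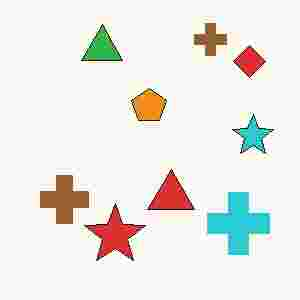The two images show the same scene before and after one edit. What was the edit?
Heavily JPEG-compressed with obvious blocking artifacts.

Blocky 8×8 compression artifacts appear around shape edges and the flat background shows ringing — characteristic JPEG degradation.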